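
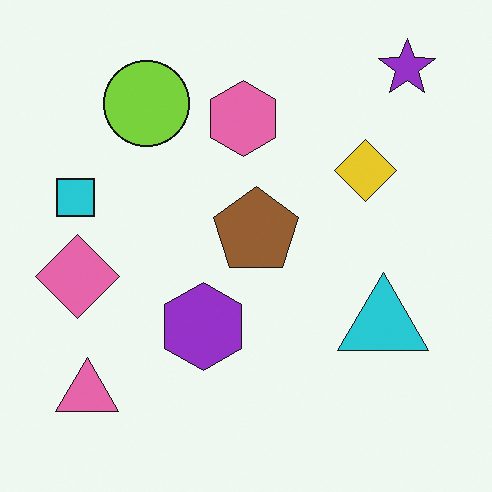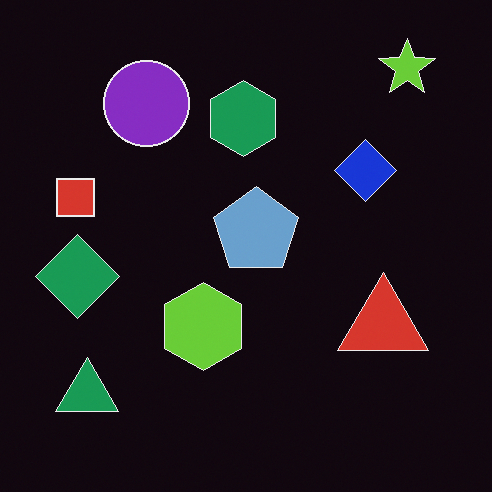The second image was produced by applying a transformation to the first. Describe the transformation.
It was color-inverted (negative).

The light background has become dark and every shape's color is its complement — a photographic negative.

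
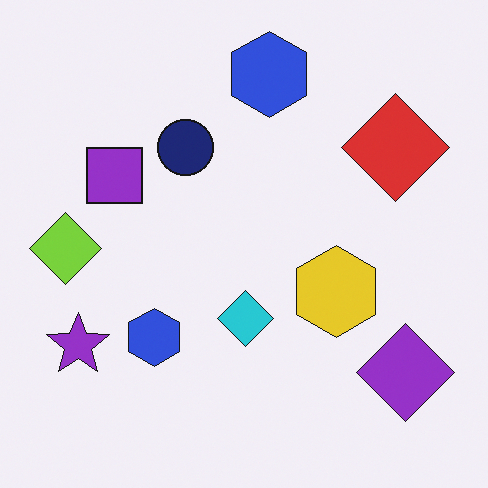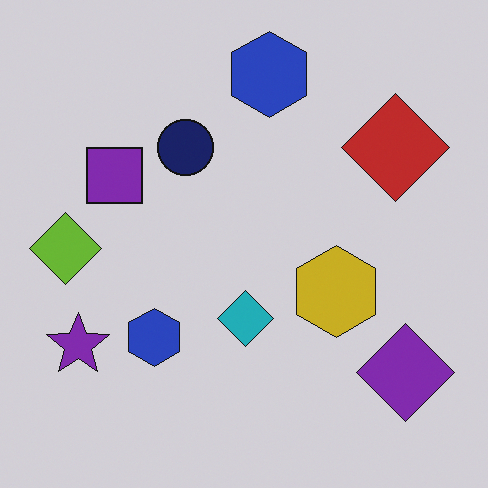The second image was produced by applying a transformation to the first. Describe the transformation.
The second image is the first darkened a little.

Every pixel — background and shapes alike — is uniformly darkened.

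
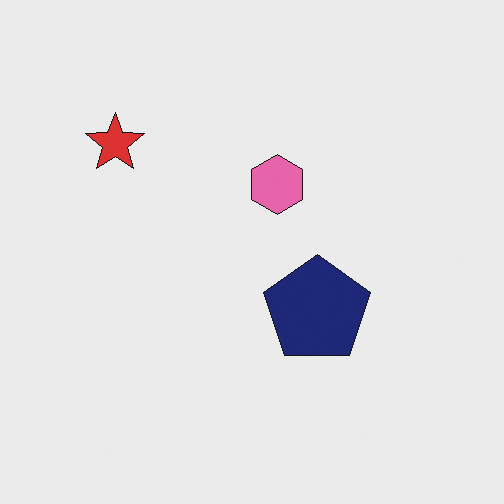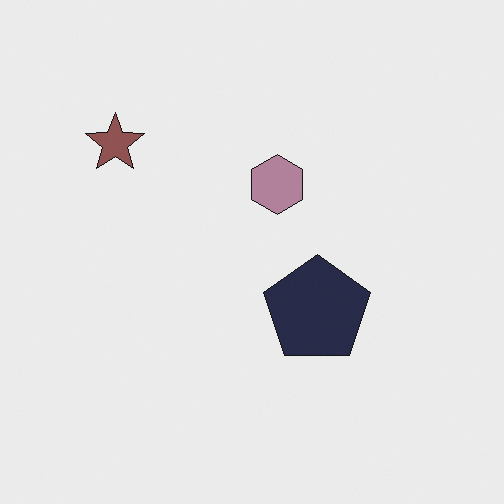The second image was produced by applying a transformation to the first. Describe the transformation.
Heavily desaturated.

All colors are more muted and greyish — a global saturation change.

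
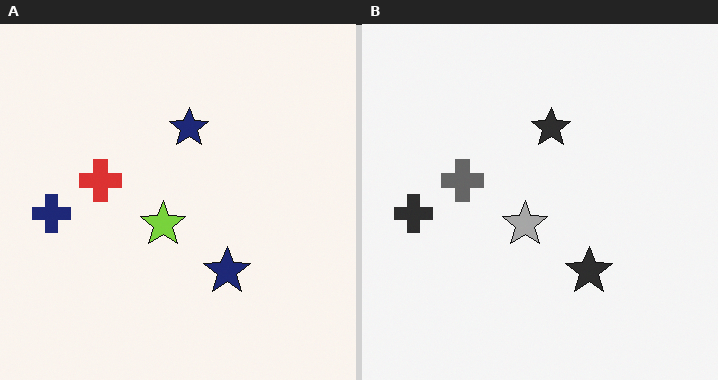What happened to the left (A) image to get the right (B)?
The right (B) image is the left (A) converted to grayscale.

All color is removed — every shape is now a shade of grey.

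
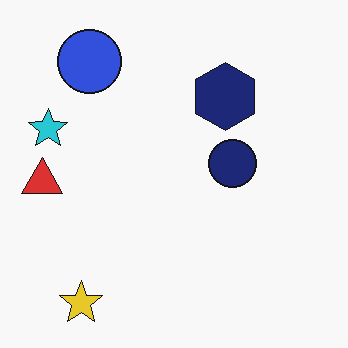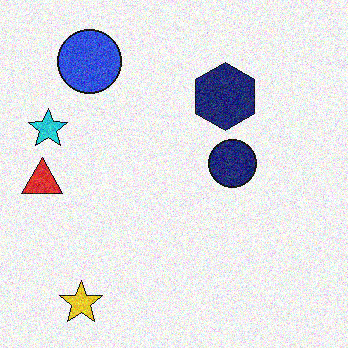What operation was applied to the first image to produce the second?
The image was degraded with moderate additive noise.

Random speckle covers the whole image, including the flat background.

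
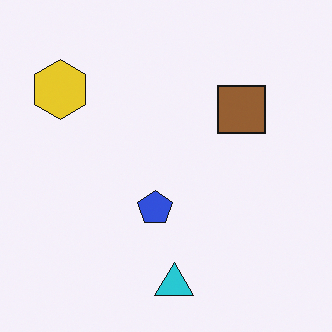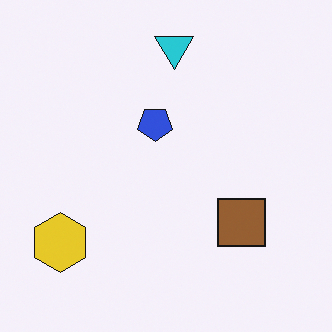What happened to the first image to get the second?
This is the original image flipped vertically (top ↔ bottom).

The cyan triangle is in the bottom of the first image and the top of the second — shapes on opposite sides of the horizontal midline have swapped in a mirror flip.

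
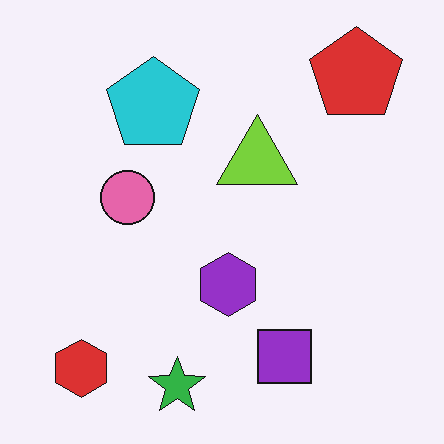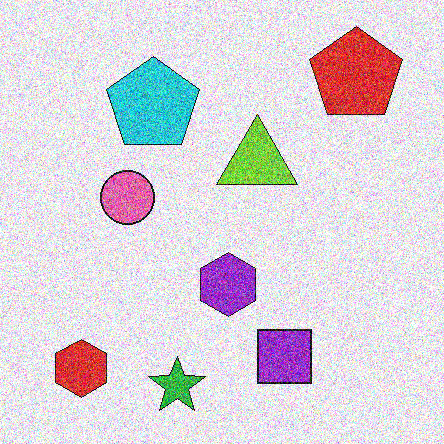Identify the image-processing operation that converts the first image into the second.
It was degraded with heavy additive noise.

Random speckle covers the whole image, including the flat background.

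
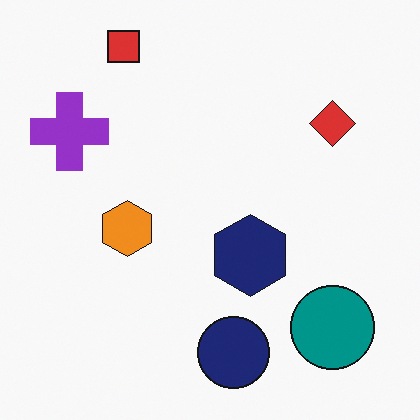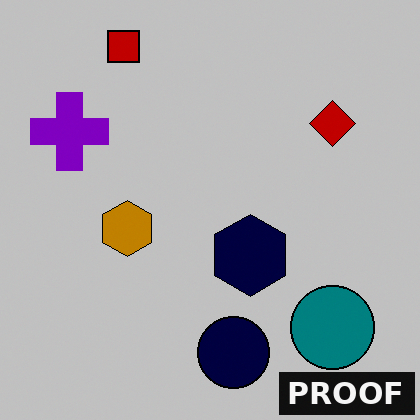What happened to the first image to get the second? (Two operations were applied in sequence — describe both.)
The transformation is: heavily posterized to just a handful of flat colors, then watermarked with the text "PROOF" in the lower-right corner.

Each flat color has snapped to a coarser quantized level — most visibly, the near-white background has dropped to a flat grey. A dark label reading "PROOF" appears in the lower-right corner.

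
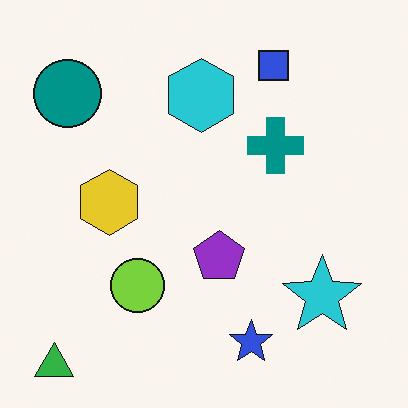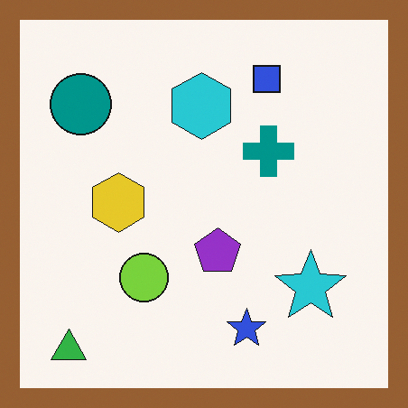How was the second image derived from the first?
This is the original image framed with a brown border.

A solid brown frame runs around the edge of the second image, with the content slightly shrunk inside it.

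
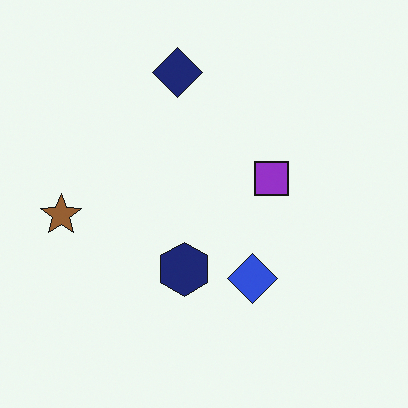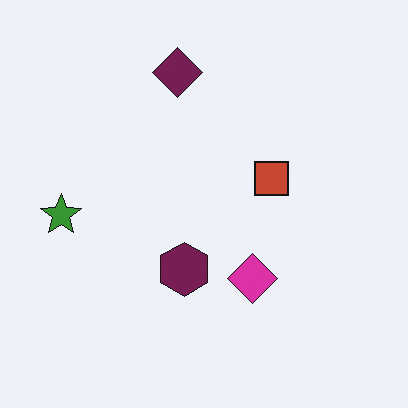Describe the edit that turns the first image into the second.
It was hue-shifted by a moderate amount.

Every shape's color has rotated by the same amount around the hue wheel — a uniform hue shift.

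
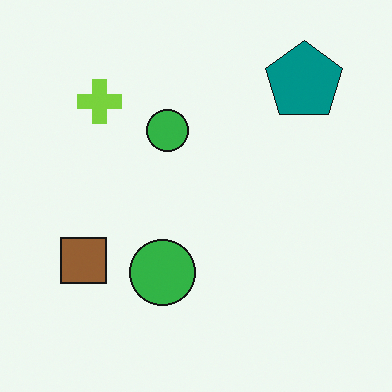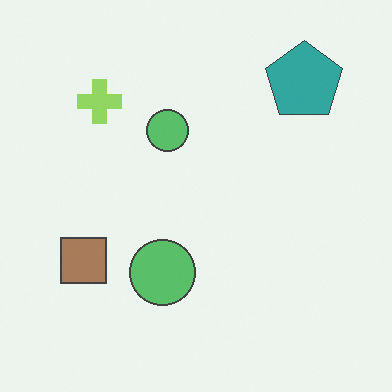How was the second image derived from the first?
The image was given slightly reduced contrast.

Tones are pushed toward mid-grey across the whole image — a global contrast change.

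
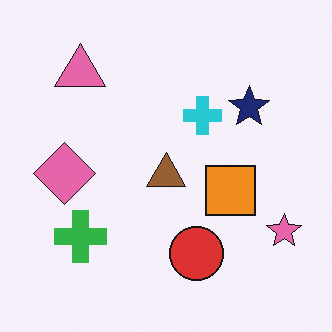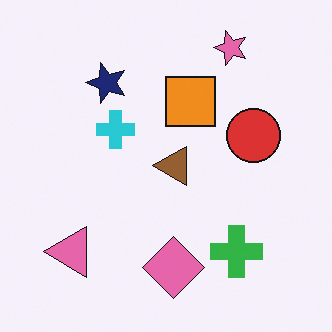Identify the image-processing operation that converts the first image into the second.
It was rotated 90° counter-clockwise.

The pink star sits in the bottom-right of the first image and the top-right of the second — consistent with a whole-image 90° counter-clockwise rotation.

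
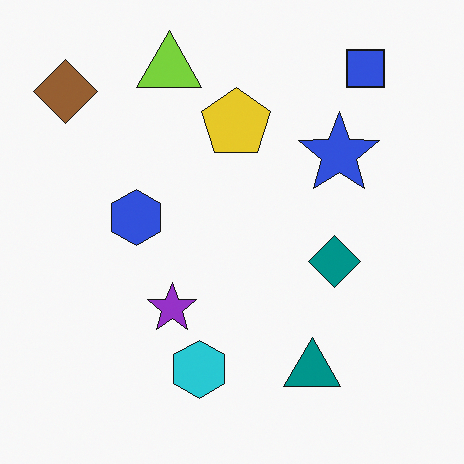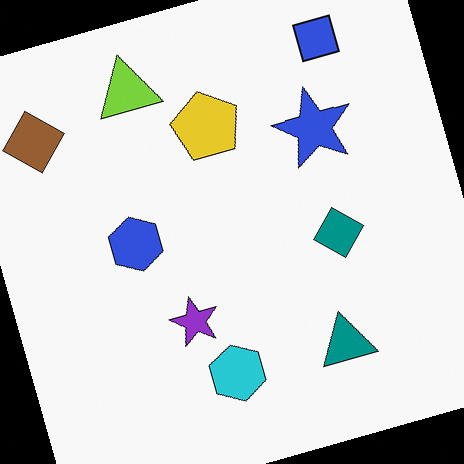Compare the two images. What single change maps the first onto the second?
The second image is the first rotated counter-clockwise by a moderate amount.

Every shape is tilted by the same angle and the image corners show triangular fill wedges — a whole-image rotation by a non-right angle.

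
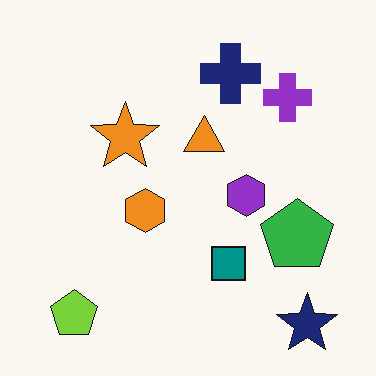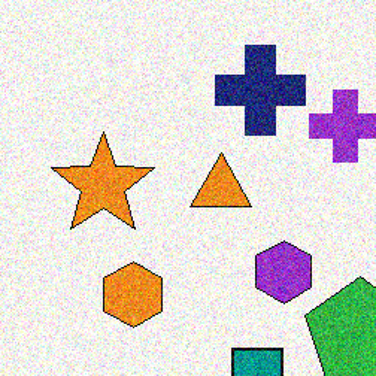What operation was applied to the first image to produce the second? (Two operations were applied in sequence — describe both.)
The image was degraded with visible gaussian noise, then cropped to a modestly smaller region and rescaled.

Random speckle covers the whole image, including the flat background. The visible shapes are larger and the field of view is narrower; shapes near the original edges may be partly or wholly outside the frame — a crop-and-rescale.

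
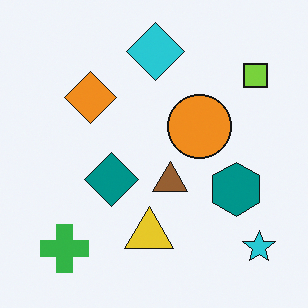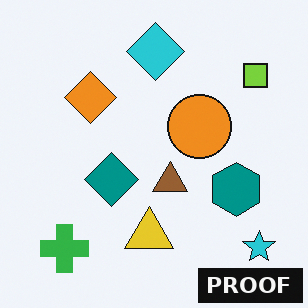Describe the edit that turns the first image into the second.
The transformation is: watermarked with the text "PROOF" in the lower-right corner.

A dark label reading "PROOF" appears in the lower-right corner.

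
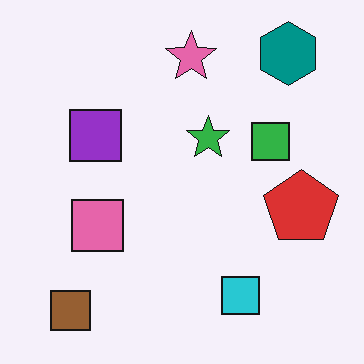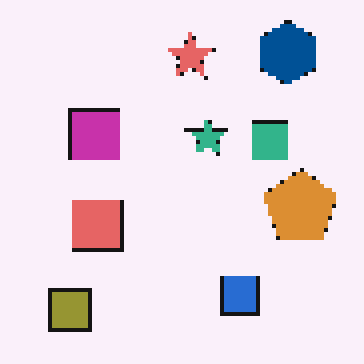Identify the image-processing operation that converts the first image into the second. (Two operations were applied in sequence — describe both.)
This is the original image hue-shifted slightly, then lightly pixelated (a mild mosaic effect).

Every shape's color has rotated by the same amount around the hue wheel — a uniform hue shift. Shapes are reduced to large square blocks; fine edges and outlines are lost — a downscale-then-upscale (mosaic) effect.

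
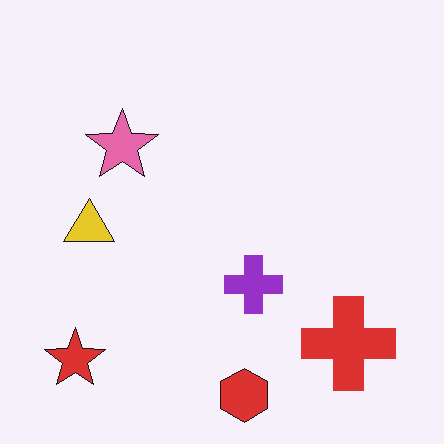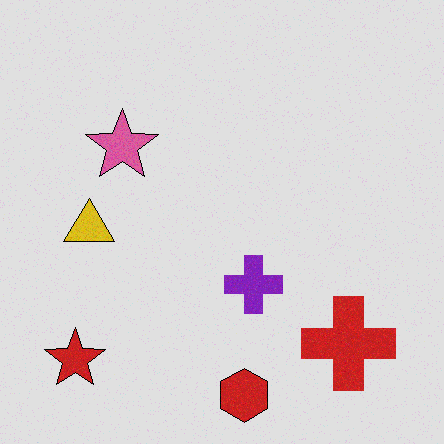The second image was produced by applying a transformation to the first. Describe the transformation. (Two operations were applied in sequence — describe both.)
The transformation is: degraded with subtle gaussian noise, then moderately posterized.

Random speckle covers the whole image, including the flat background. Each flat color has snapped to a coarser quantized level — most visibly, the near-white background has dropped to a flat grey.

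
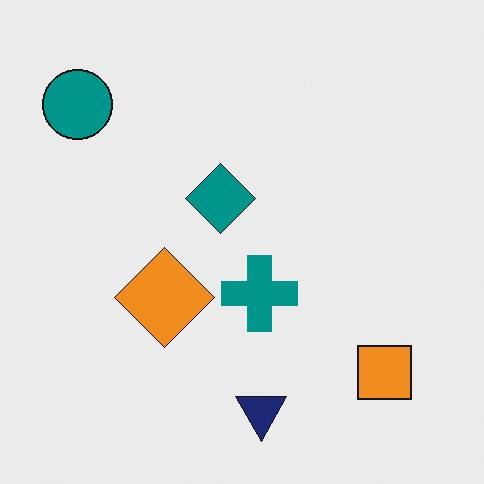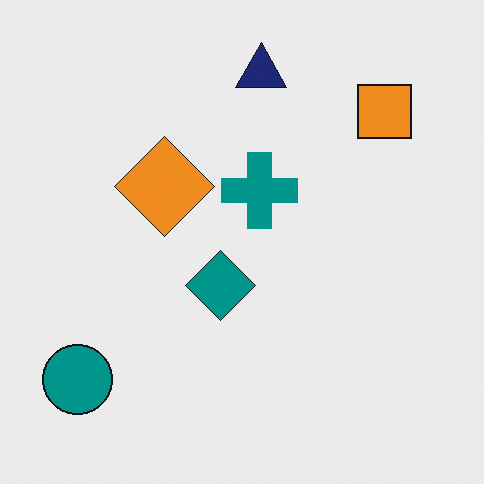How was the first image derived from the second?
It was flipped vertically (top ↔ bottom).

The navy triangle is in the top of the second image and the bottom of the first — shapes on opposite sides of the horizontal midline have swapped in a mirror flip.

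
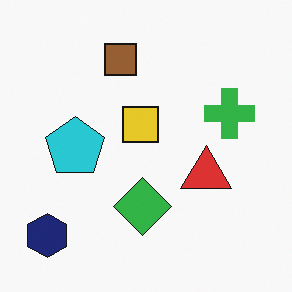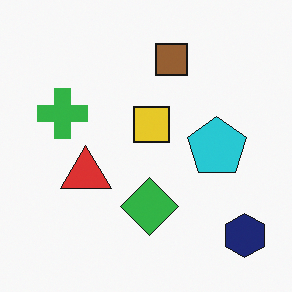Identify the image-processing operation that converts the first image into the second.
The second image is the first flipped horizontally (left ↔ right).

The navy hexagon is in the bottom-left of the first image and the bottom-right of the second — shapes on opposite sides of the vertical midline have swapped in a mirror flip.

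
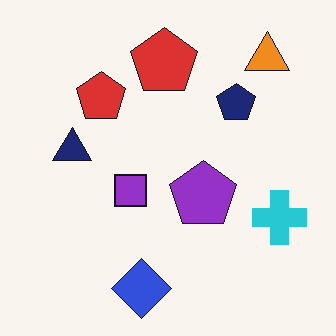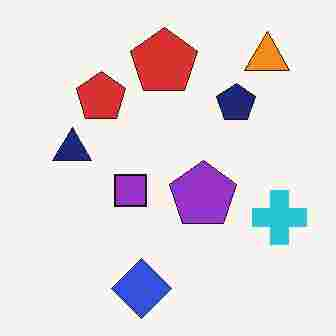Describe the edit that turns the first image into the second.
Degraded with heavy JPEG compression.

Blocky 8×8 compression artifacts appear around shape edges and the flat background shows ringing — characteristic JPEG degradation.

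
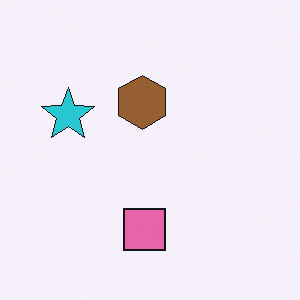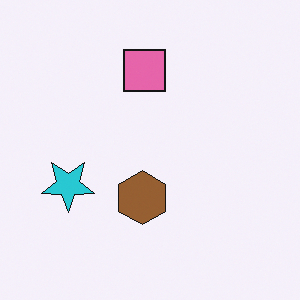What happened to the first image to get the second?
It was flipped vertically (top ↔ bottom).

The pink square is in the bottom of the first image and the top of the second — shapes on opposite sides of the horizontal midline have swapped in a mirror flip.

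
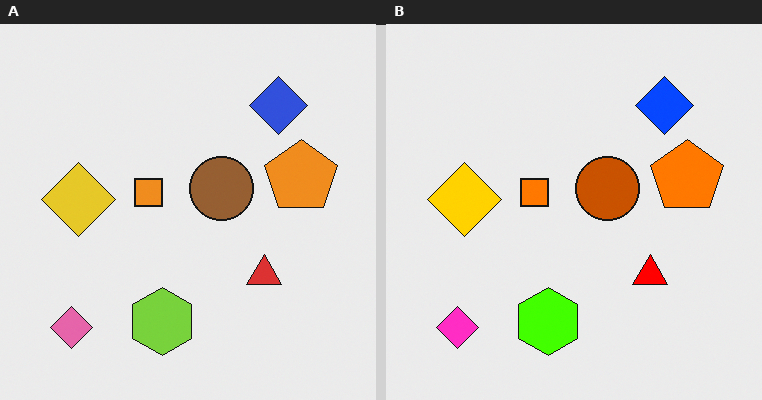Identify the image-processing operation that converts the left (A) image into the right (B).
Heavily oversaturated.

All colors are more vivid — a global saturation change.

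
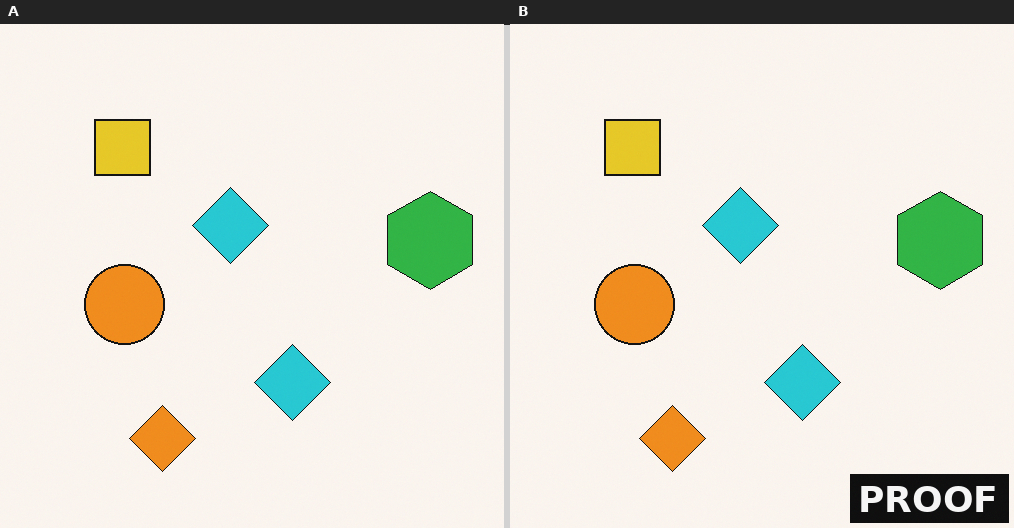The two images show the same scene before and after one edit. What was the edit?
The transformation is: watermarked with the text "PROOF" in the lower-right corner.

A dark label reading "PROOF" appears in the lower-right corner.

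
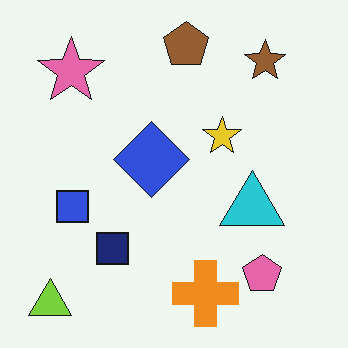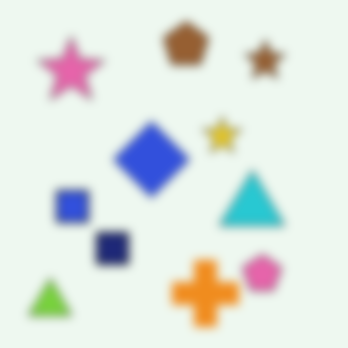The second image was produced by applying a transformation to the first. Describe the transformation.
It was noticeably gaussian-blurred.

Shape edges and outlines are uniformly softened across the whole image.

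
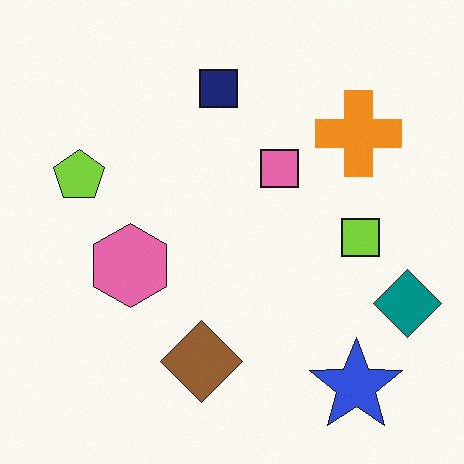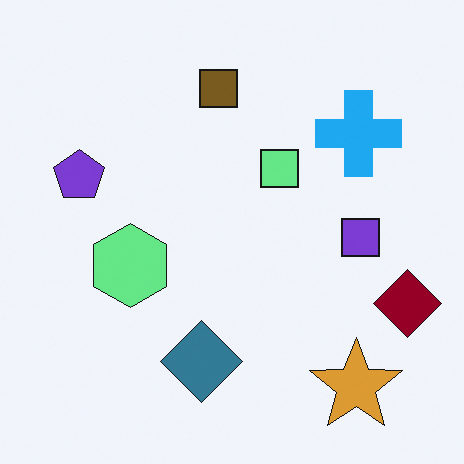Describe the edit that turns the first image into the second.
The image was hue-shifted through roughly half the color wheel.

Every shape's color has rotated by the same amount around the hue wheel — a uniform hue shift.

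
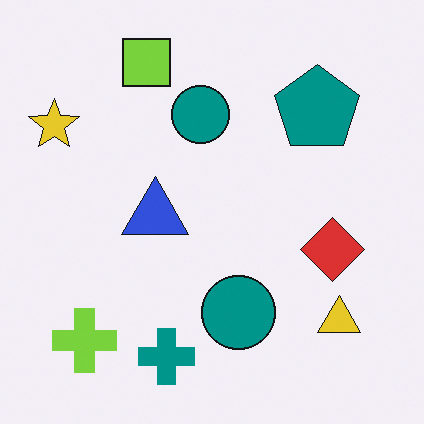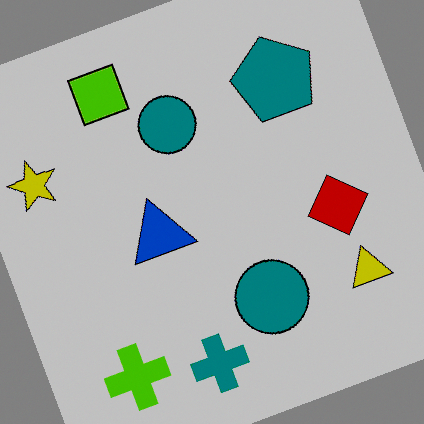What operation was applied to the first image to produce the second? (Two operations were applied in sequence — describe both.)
Rotated counter-clockwise by a clearly visible amount, then aggressively posterized.

Every shape is tilted by the same angle and the image corners show triangular fill wedges — a whole-image rotation by a non-right angle. Each flat color has snapped to a coarser quantized level — most visibly, the near-white background has dropped to a flat grey.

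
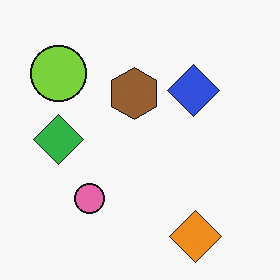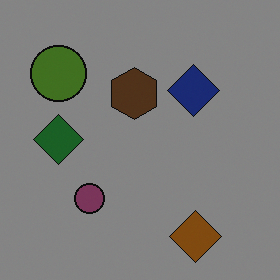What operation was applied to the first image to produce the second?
The image was substantially darkened.

Every pixel — background and shapes alike — is uniformly darkened.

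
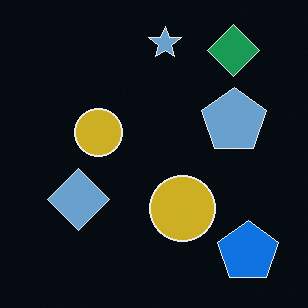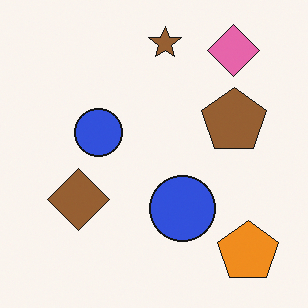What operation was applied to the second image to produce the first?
The image was color-inverted (negative).

The light background has become dark and every shape's color is its complement — a photographic negative.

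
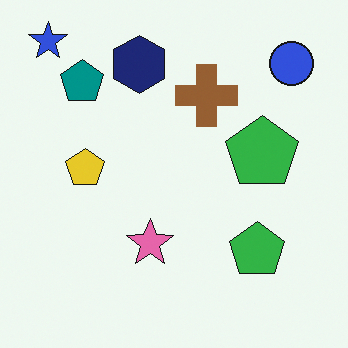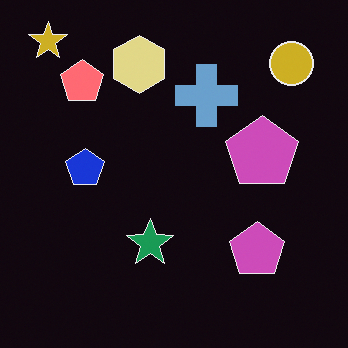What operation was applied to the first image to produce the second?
The image was color-inverted (negative).

The light background has become dark and every shape's color is its complement — a photographic negative.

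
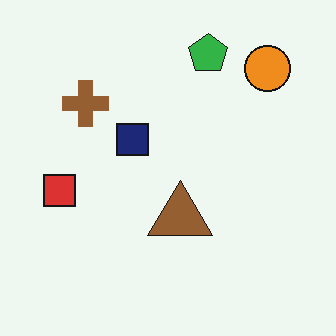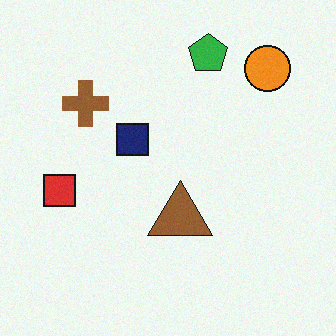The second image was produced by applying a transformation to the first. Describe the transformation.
The second image is the first degraded with subtle gaussian noise.

Random speckle covers the whole image, including the flat background.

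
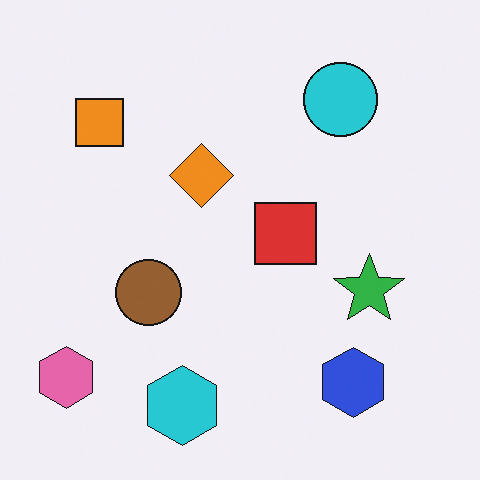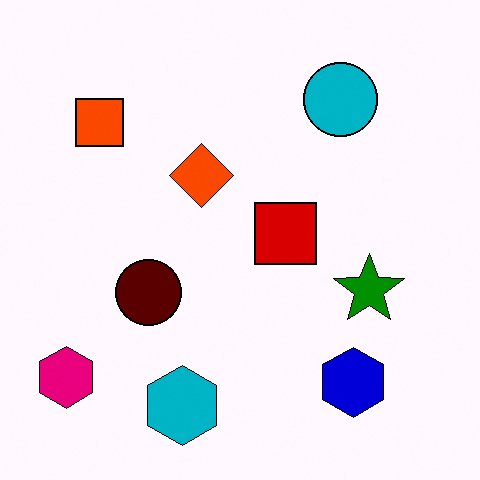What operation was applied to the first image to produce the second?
This is the original image given much higher contrast.

Tones are pushed away from mid-grey across the whole image — a global contrast change.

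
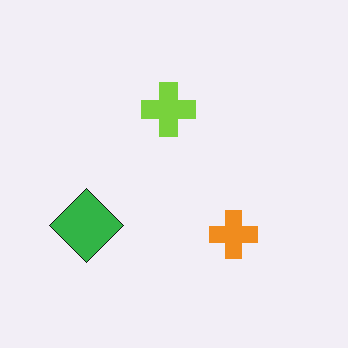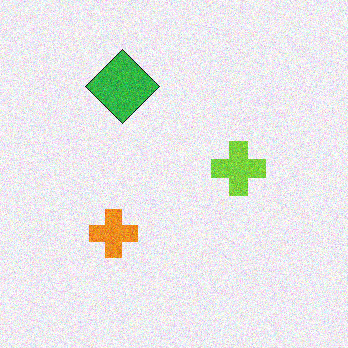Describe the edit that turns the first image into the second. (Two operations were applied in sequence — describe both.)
Rotated 90° clockwise, then degraded with visible gaussian noise.

The green diamond sits in the left of the first image and the top of the second — consistent with a whole-image 90° clockwise rotation. Random speckle covers the whole image, including the flat background.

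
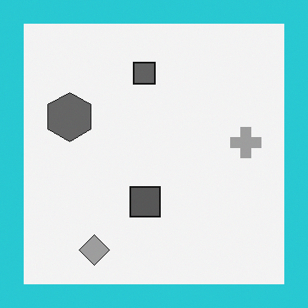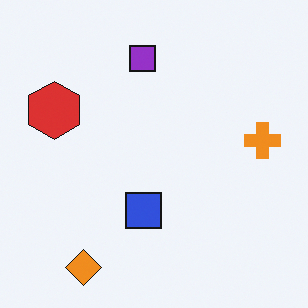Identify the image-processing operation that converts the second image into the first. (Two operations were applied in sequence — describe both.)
The transformation is: converted to grayscale, then framed with a cyan border.

All color is removed — every shape is now a shade of grey. A solid cyan frame runs around the edge of the first image, with the content slightly shrunk inside it.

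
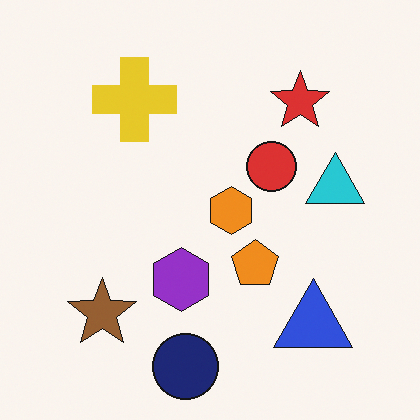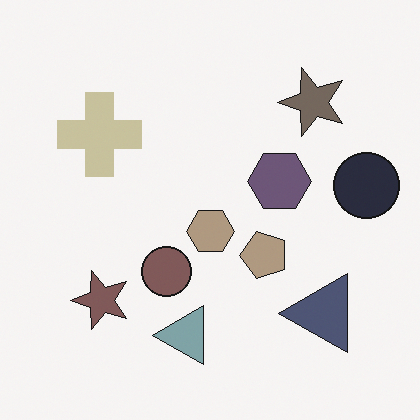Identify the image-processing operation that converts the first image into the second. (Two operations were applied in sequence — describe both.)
Transposed (reflected across the top-left ↔ bottom-right diagonal), then made much more muted (saturation change).

Shapes have swapped their row and column positions — what was in the top-right is now in the bottom-left — a diagonal reflection. All colors are more muted and greyish — a global saturation change.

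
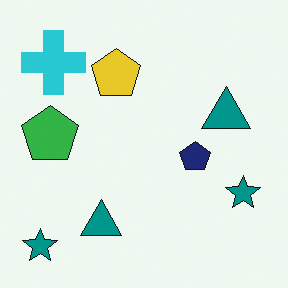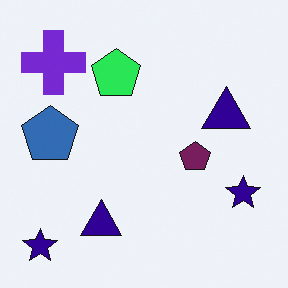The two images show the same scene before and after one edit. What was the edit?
Hue-shifted noticeably.

Every shape's color has rotated by the same amount around the hue wheel — a uniform hue shift.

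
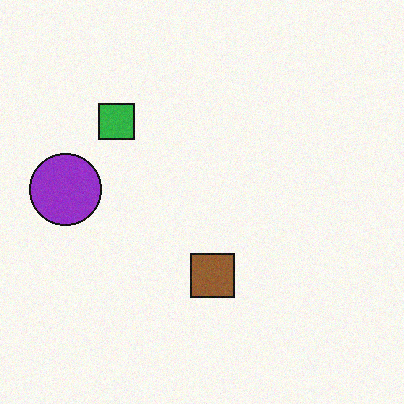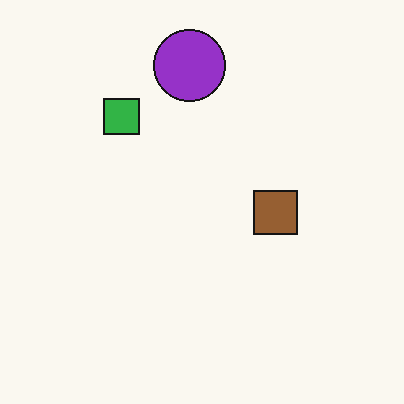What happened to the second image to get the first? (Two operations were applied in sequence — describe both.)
It was transposed (reflected across the top-left ↔ bottom-right diagonal), then degraded with a light layer of grain.

Shapes have swapped their row and column positions — what was in the top-right is now in the bottom-left — a diagonal reflection. Random speckle covers the whole image, including the flat background.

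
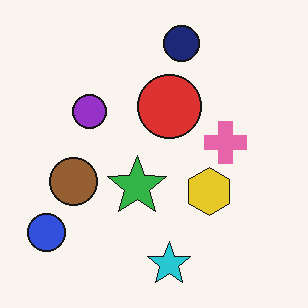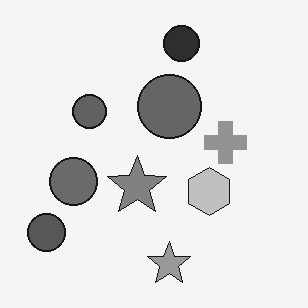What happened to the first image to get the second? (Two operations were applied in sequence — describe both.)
It was converted to grayscale, then JPEG-compressed with visible artifacts.

All color is removed — every shape is now a shade of grey. Blocky 8×8 compression artifacts appear around shape edges and the flat background shows ringing — characteristic JPEG degradation.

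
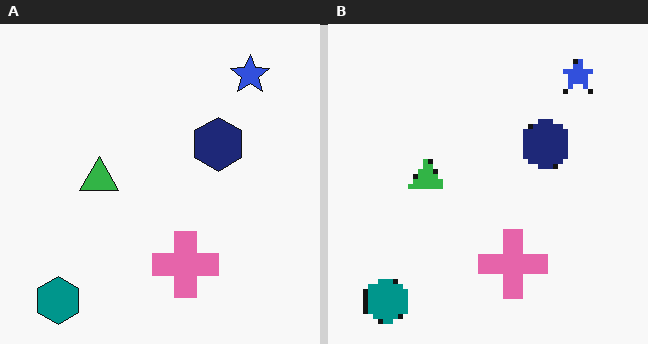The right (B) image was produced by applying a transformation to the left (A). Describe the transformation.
It was mildly pixelated.

Shapes are reduced to large square blocks; fine edges and outlines are lost — a downscale-then-upscale (mosaic) effect.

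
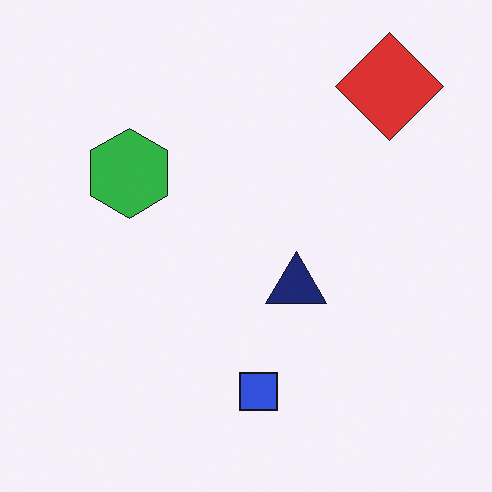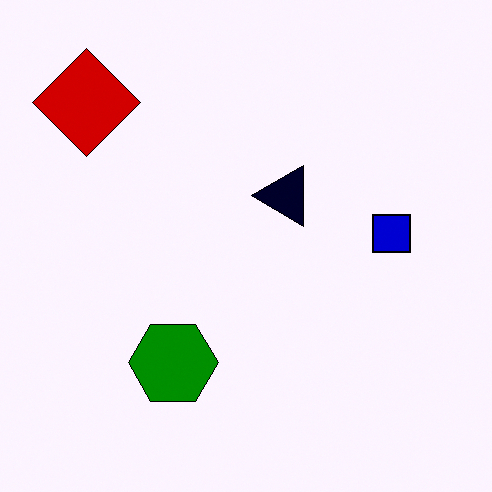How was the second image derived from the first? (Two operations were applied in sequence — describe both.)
The transformation is: rotated 90° counter-clockwise, then given much higher contrast.

The red diamond sits in the top-right of the first image and the top-left of the second — consistent with a whole-image 90° counter-clockwise rotation. Tones are pushed away from mid-grey across the whole image — a global contrast change.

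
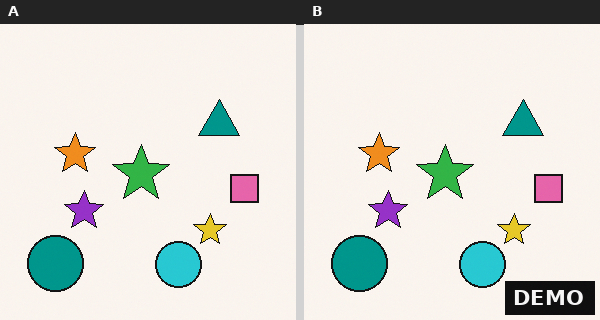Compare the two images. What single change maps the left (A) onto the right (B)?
The right (B) image is the left (A) watermarked with the text "DEMO" in the lower-right corner.

A dark label reading "DEMO" appears in the lower-right corner.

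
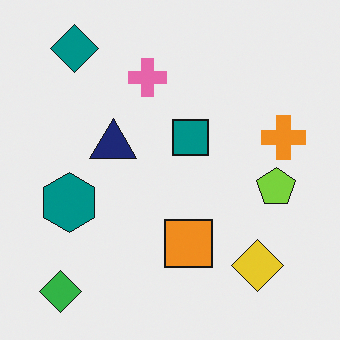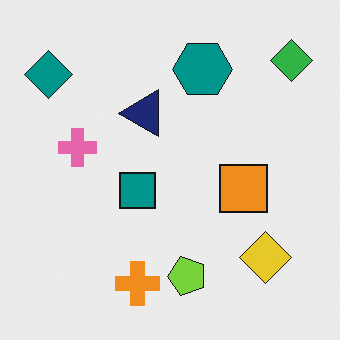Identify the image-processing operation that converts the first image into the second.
The image was transposed (reflected across the top-left ↔ bottom-right diagonal).

Shapes have swapped their row and column positions — what was in the top-right is now in the bottom-left — a diagonal reflection.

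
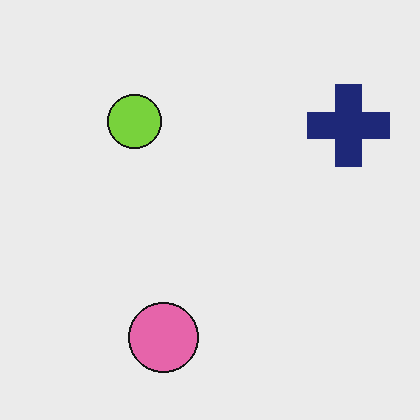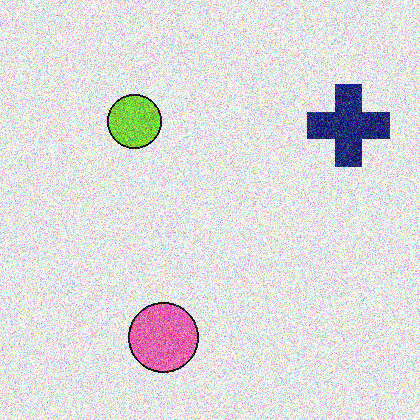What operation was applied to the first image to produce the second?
The transformation is: degraded with strong gaussian noise.

Random speckle covers the whole image, including the flat background.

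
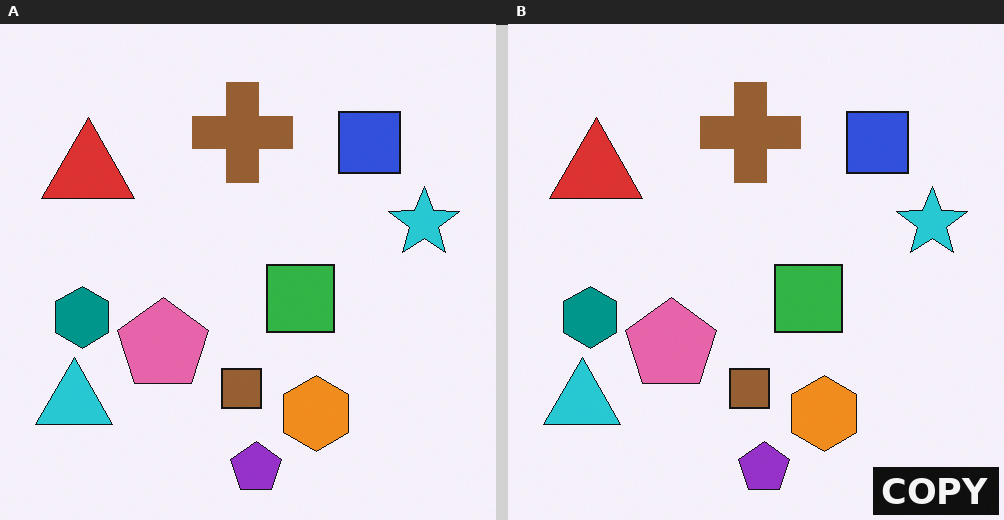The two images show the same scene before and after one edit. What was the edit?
This is the original image watermarked with the text "COPY" in the lower-right corner.

A dark label reading "COPY" appears in the lower-right corner.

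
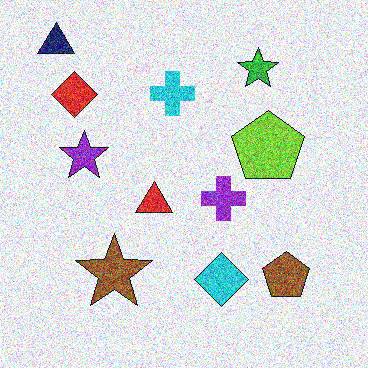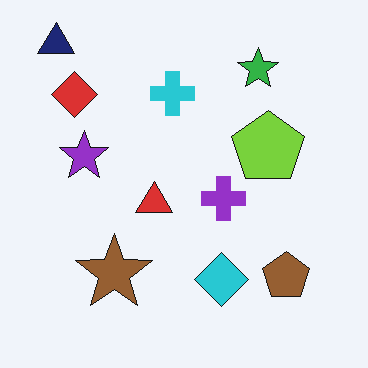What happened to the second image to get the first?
The transformation is: degraded with a thick layer of grain.

Random speckle covers the whole image, including the flat background.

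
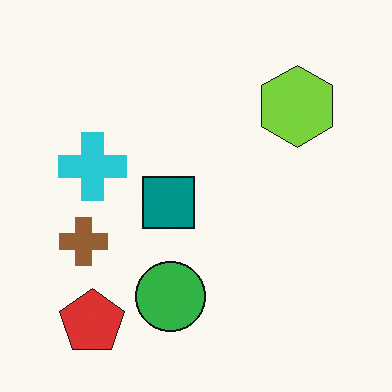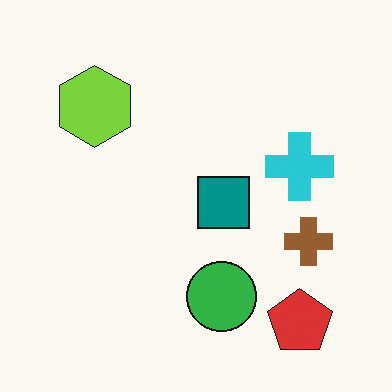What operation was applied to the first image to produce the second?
The transformation is: flipped horizontally (left ↔ right).

The brown cross is in the left of the first image and the right of the second — shapes on opposite sides of the vertical midline have swapped in a mirror flip.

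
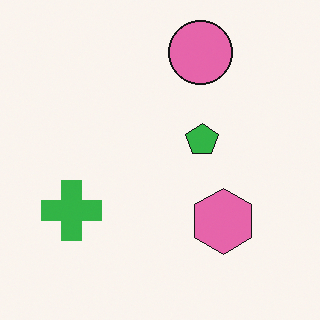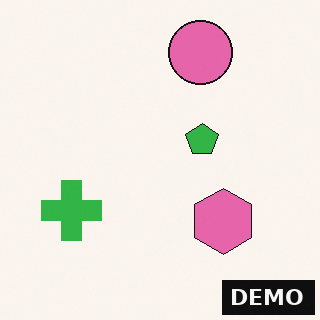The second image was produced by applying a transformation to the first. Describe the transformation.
This is the original image watermarked with the text "DEMO" in the lower-right corner.

A dark label reading "DEMO" appears in the lower-right corner.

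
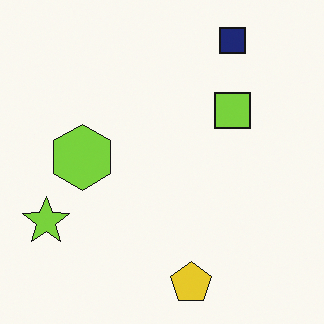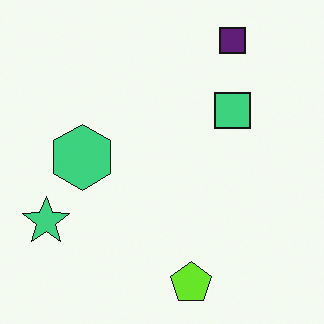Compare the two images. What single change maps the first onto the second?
The second image is the first hue-shifted slightly.

Every shape's color has rotated by the same amount around the hue wheel — a uniform hue shift.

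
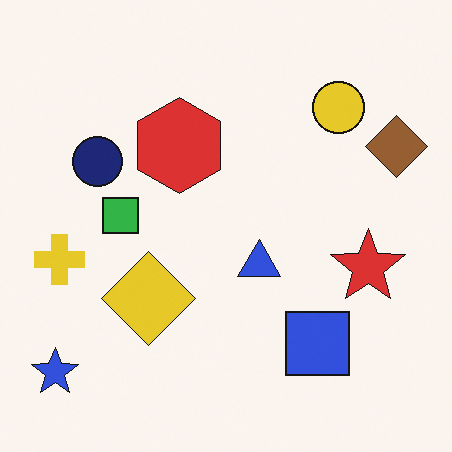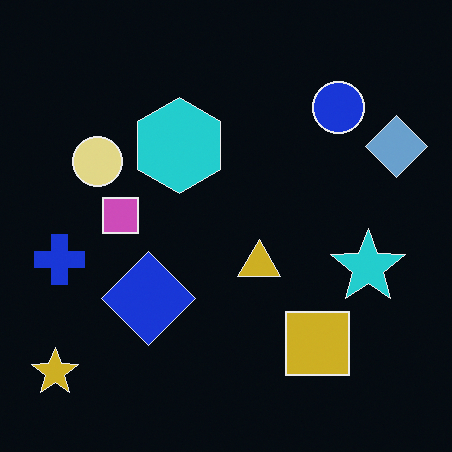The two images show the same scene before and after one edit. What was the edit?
The transformation is: color-inverted (negative).

The light background has become dark and every shape's color is its complement — a photographic negative.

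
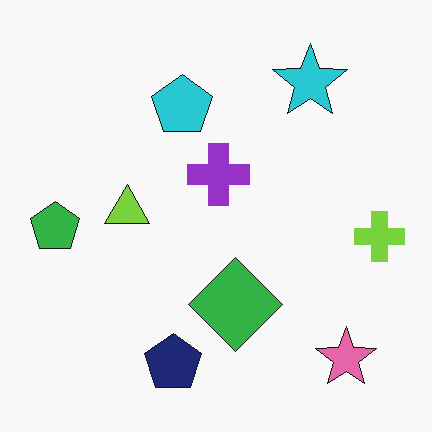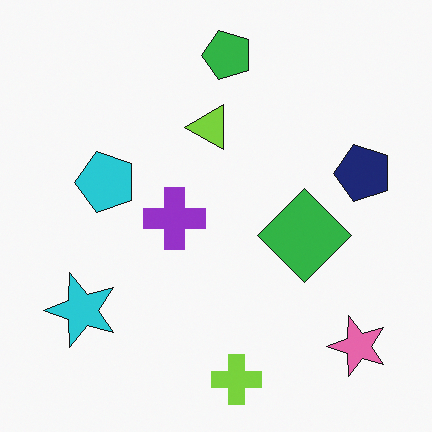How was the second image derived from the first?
Transposed (reflected across the top-left ↔ bottom-right diagonal).

Shapes have swapped their row and column positions — what was in the top-right is now in the bottom-left — a diagonal reflection.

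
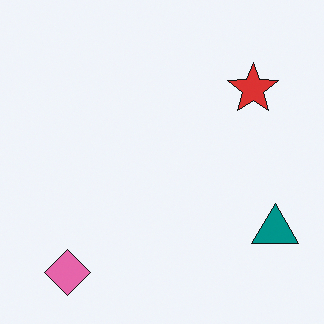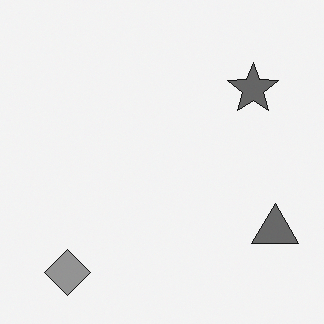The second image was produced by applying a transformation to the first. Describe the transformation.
This is the original image converted to grayscale.

All color is removed — every shape is now a shade of grey.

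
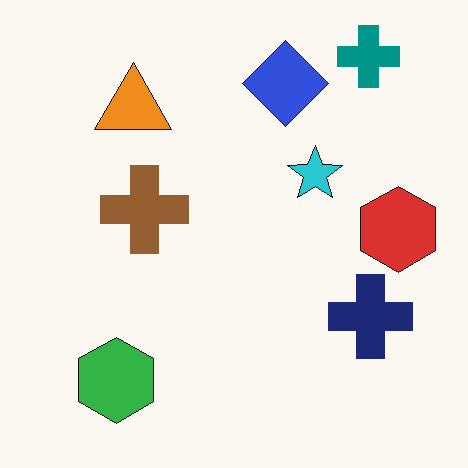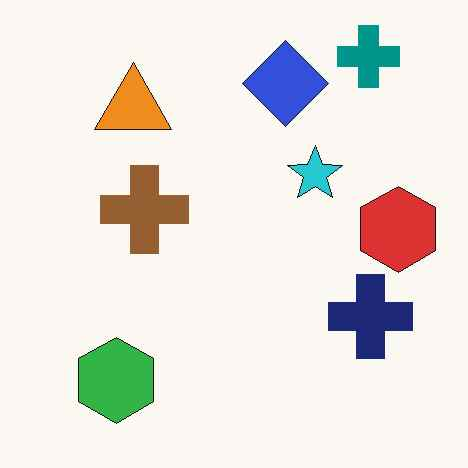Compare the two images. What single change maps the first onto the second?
This is the original image given moderate JPEG compression.

Blocky 8×8 compression artifacts appear around shape edges and the flat background shows ringing — characteristic JPEG degradation.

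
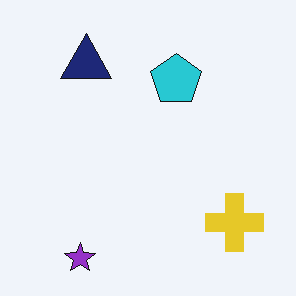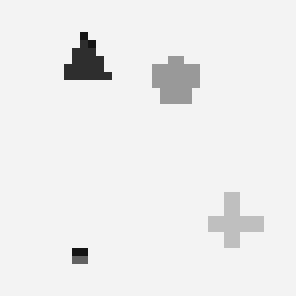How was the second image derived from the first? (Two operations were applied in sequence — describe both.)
The image was converted to grayscale, then pixelated into visible square blocks.

All color is removed — every shape is now a shade of grey. Shapes are reduced to large square blocks; fine edges and outlines are lost — a downscale-then-upscale (mosaic) effect.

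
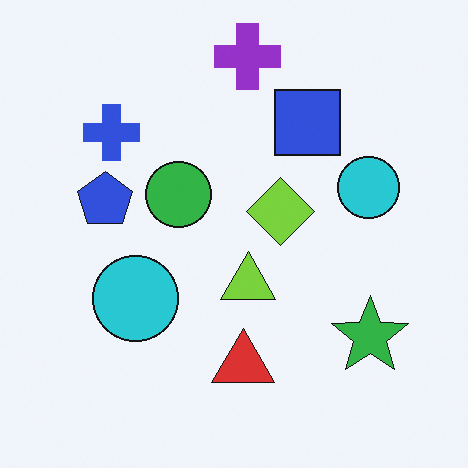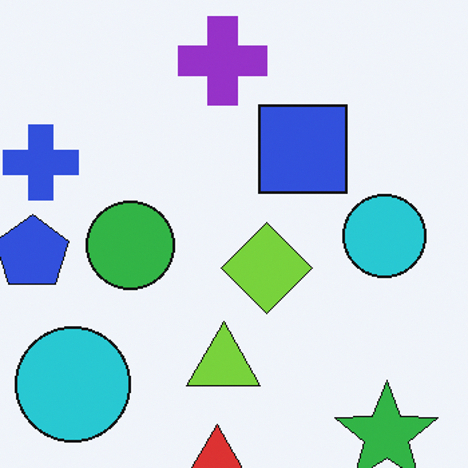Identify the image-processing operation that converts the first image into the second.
The image was cropped slightly and scaled back up.

The visible shapes are larger and the field of view is narrower; shapes near the original edges may be partly or wholly outside the frame — a crop-and-rescale.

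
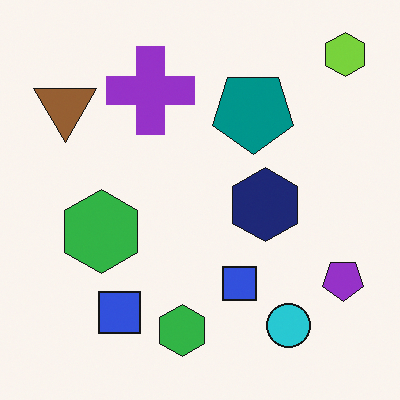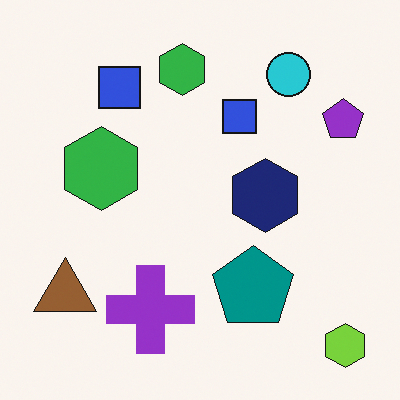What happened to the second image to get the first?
The first image is the second flipped vertically (top ↔ bottom).

The lime hexagon is in the bottom-right of the second image and the top-right of the first — shapes on opposite sides of the horizontal midline have swapped in a mirror flip.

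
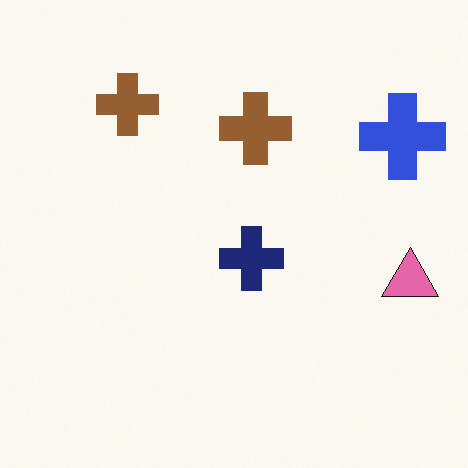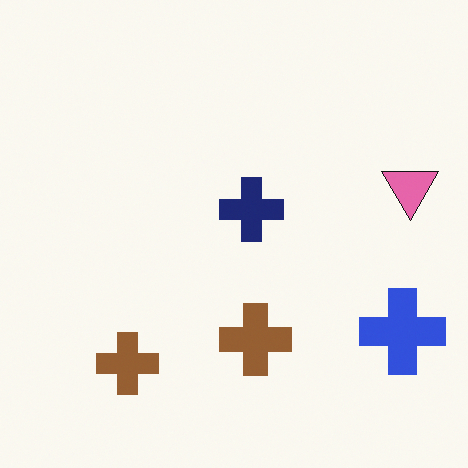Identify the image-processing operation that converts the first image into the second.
Flipped vertically (top ↔ bottom).

The blue cross is in the top-right of the first image and the bottom-right of the second — shapes on opposite sides of the horizontal midline have swapped in a mirror flip.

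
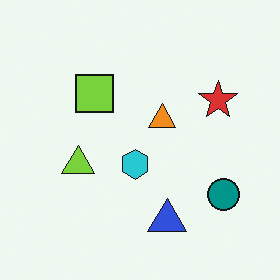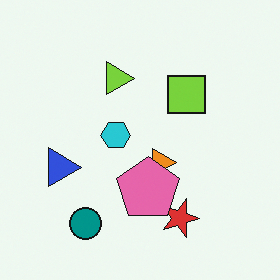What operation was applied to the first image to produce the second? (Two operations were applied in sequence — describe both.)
The transformation is: rotated 90° clockwise, then overlaid with an additional pink pentagon.

The teal circle sits in the bottom-right of the first image and the bottom-left of the second — consistent with a whole-image 90° clockwise rotation. A pink pentagon appears in the second image that is absent from the first.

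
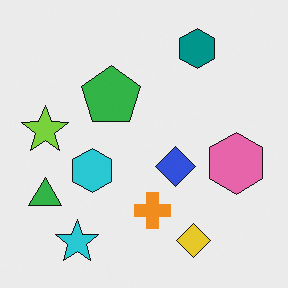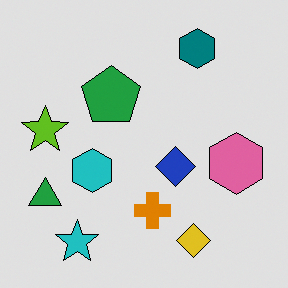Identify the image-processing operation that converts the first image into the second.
The image was moderately posterized.

Each flat color has snapped to a coarser quantized level — most visibly, the near-white background has dropped to a flat grey.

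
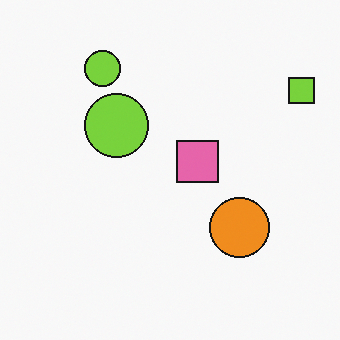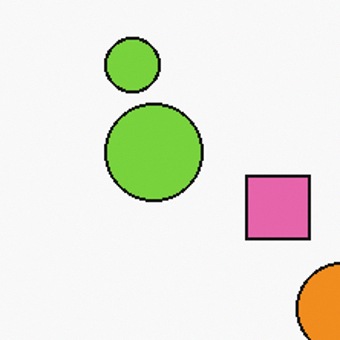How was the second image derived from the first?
The image was cropped slightly and scaled back up.

The visible shapes are larger and the field of view is narrower; shapes near the original edges may be partly or wholly outside the frame — a crop-and-rescale.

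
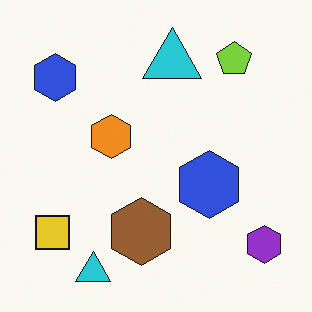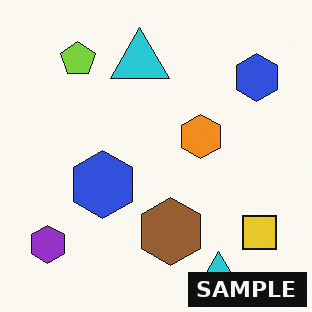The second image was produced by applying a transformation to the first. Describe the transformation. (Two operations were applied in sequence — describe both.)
The image was flipped horizontally (left ↔ right), then watermarked with the text "SAMPLE" in the lower-right corner.

The purple hexagon is in the bottom-right of the first image and the bottom-left of the second — shapes on opposite sides of the vertical midline have swapped in a mirror flip. A dark label reading "SAMPLE" appears in the lower-right corner.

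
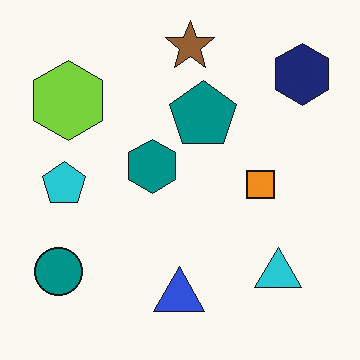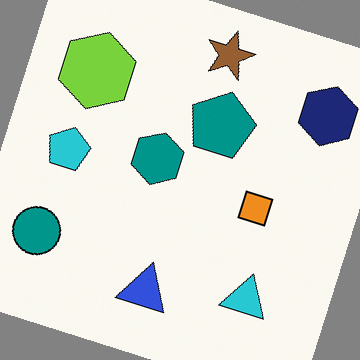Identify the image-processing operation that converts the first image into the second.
The transformation is: rotated clockwise by a clearly visible amount.

Every shape is tilted by the same angle and the image corners show triangular fill wedges — a whole-image rotation by a non-right angle.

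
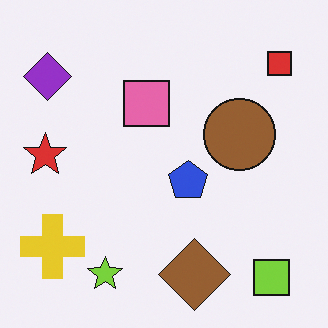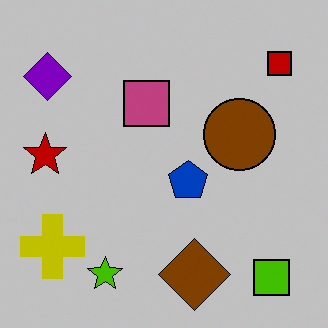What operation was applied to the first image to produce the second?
Heavily posterized to just a handful of flat colors.

Each flat color has snapped to a coarser quantized level — most visibly, the near-white background has dropped to a flat grey.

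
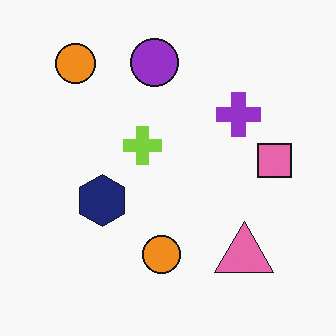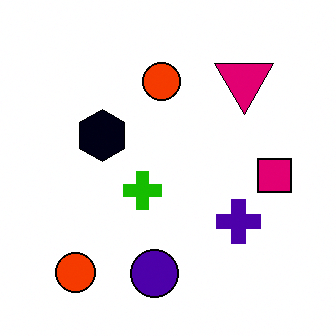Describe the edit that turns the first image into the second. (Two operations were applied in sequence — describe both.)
It was given much higher contrast, then flipped vertically (top ↔ bottom).

Tones are pushed away from mid-grey across the whole image — a global contrast change. The purple circle is in the top of the first image and the bottom of the second — shapes on opposite sides of the horizontal midline have swapped in a mirror flip.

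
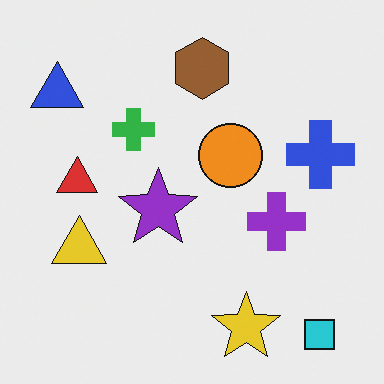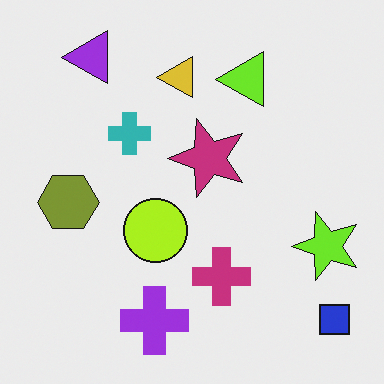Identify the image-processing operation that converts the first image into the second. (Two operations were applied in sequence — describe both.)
The image was transposed (reflected across the top-left ↔ bottom-right diagonal), then hue-shifted slightly.

Shapes have swapped their row and column positions — what was in the top-right is now in the bottom-left — a diagonal reflection. Every shape's color has rotated by the same amount around the hue wheel — a uniform hue shift.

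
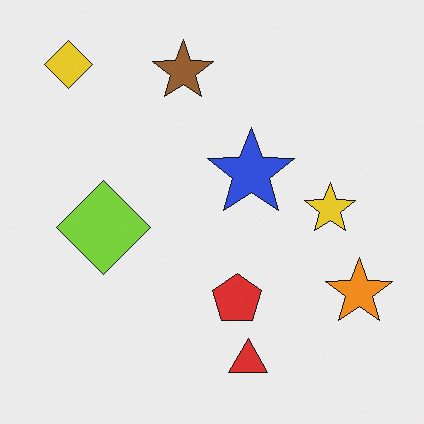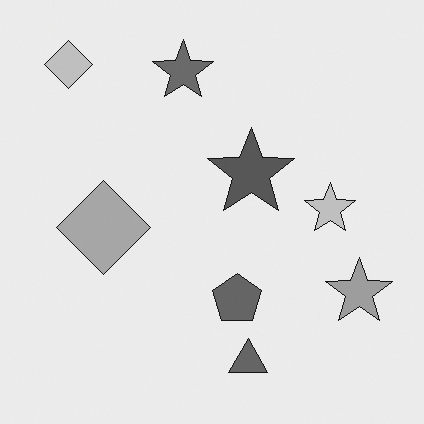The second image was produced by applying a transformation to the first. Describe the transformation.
The second image is the first converted to grayscale.

All color is removed — every shape is now a shade of grey.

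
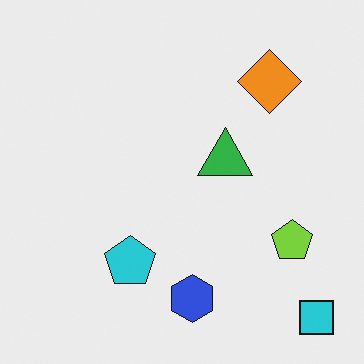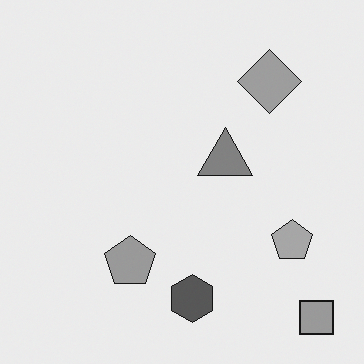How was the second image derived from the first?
The image was converted to grayscale.

All color is removed — every shape is now a shade of grey.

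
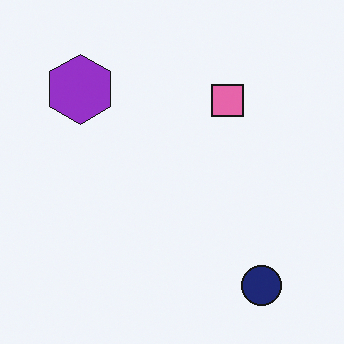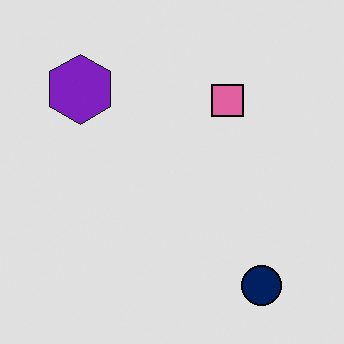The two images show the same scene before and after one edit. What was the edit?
The image was moderately posterized.

Each flat color has snapped to a coarser quantized level — most visibly, the near-white background has dropped to a flat grey.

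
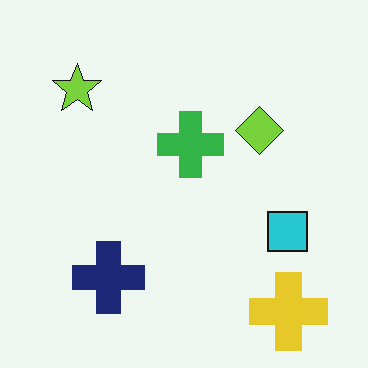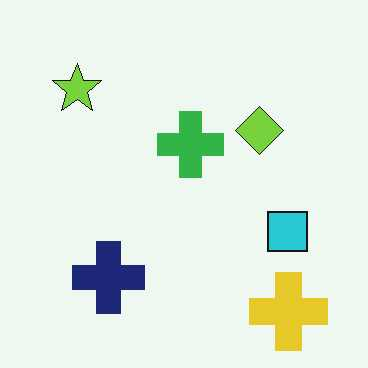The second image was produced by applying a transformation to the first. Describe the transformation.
Given moderate JPEG compression.

Blocky 8×8 compression artifacts appear around shape edges and the flat background shows ringing — characteristic JPEG degradation.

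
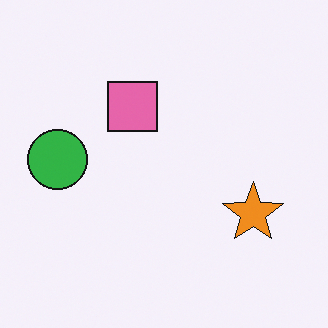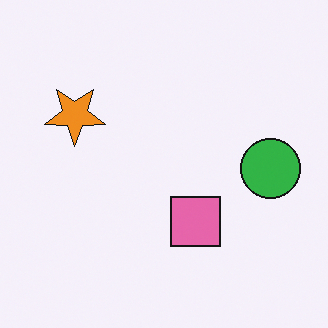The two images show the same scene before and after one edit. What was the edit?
The second image is the first rotated 180°.

The green circle sits in the left of the first image and the right of the second — consistent with a whole-image 180° rotation.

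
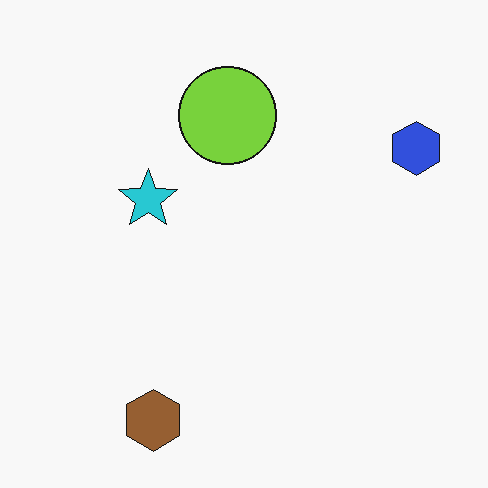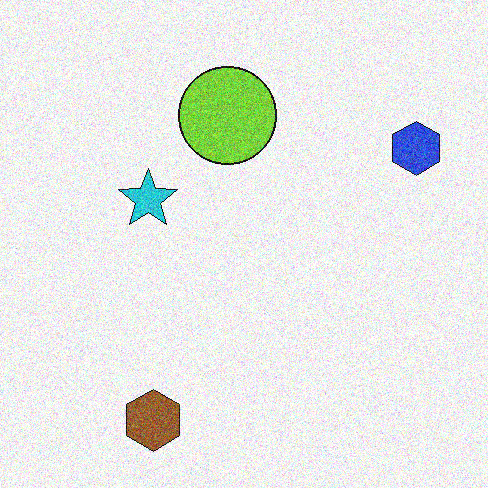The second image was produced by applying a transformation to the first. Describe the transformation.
The image was degraded with moderate additive noise.

Random speckle covers the whole image, including the flat background.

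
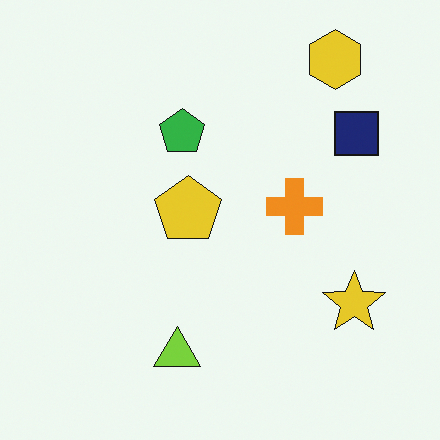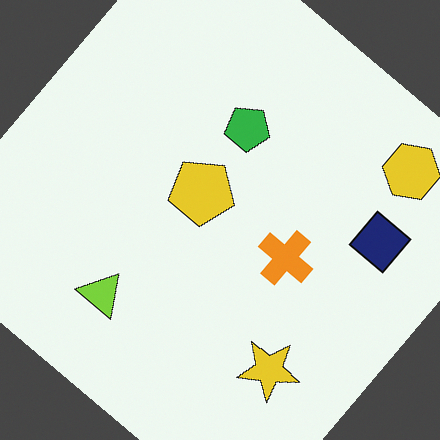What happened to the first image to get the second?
The transformation is: rotated clockwise by a large amount — several tens of degrees.

Every shape is tilted by the same angle and the image corners show triangular fill wedges — a whole-image rotation by a non-right angle.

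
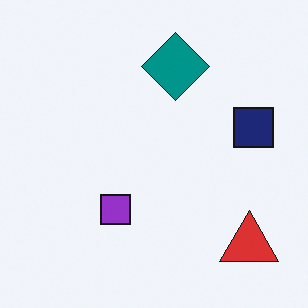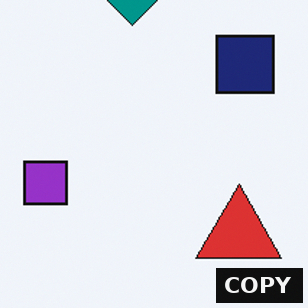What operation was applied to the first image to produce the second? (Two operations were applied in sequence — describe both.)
The image was cropped slightly and scaled back up, then watermarked with the text "COPY" in the lower-right corner.

The visible shapes are larger and the field of view is narrower; shapes near the original edges may be partly or wholly outside the frame — a crop-and-rescale. A dark label reading "COPY" appears in the lower-right corner.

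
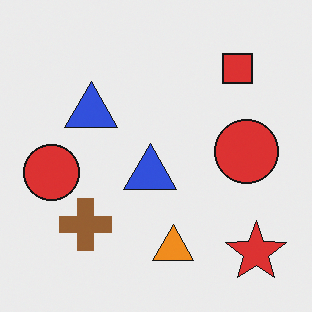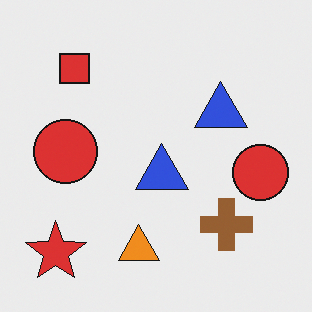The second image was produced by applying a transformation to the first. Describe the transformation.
It was flipped horizontally (left ↔ right).

The red star is in the bottom-right of the first image and the bottom-left of the second — shapes on opposite sides of the vertical midline have swapped in a mirror flip.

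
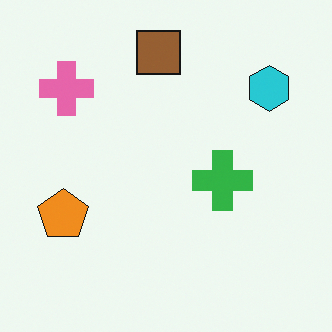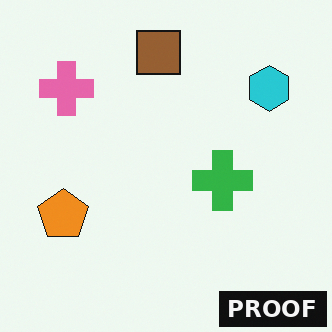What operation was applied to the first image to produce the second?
The transformation is: watermarked with the text "PROOF" in the lower-right corner.

A dark label reading "PROOF" appears in the lower-right corner.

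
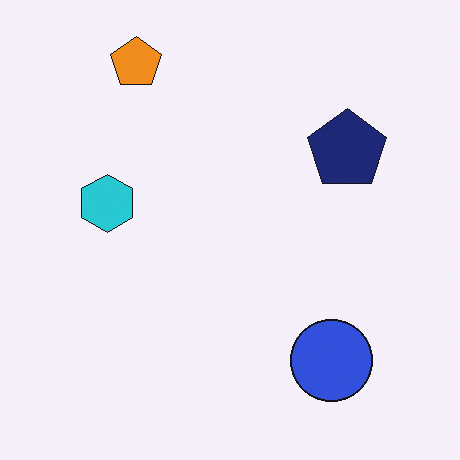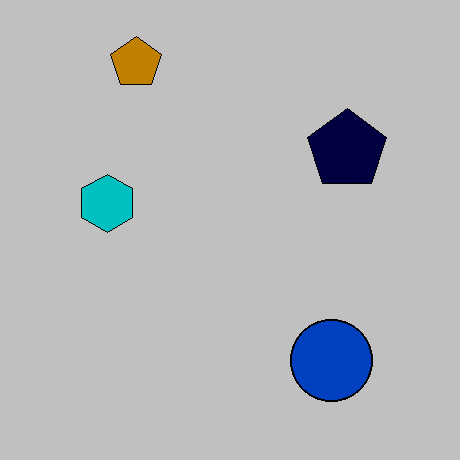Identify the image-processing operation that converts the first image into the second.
The second image is the first aggressively posterized.

Each flat color has snapped to a coarser quantized level — most visibly, the near-white background has dropped to a flat grey.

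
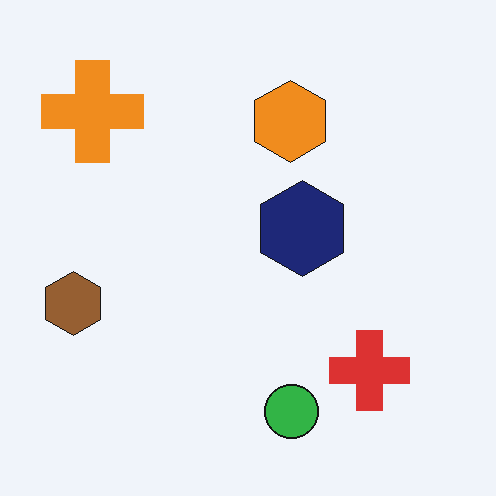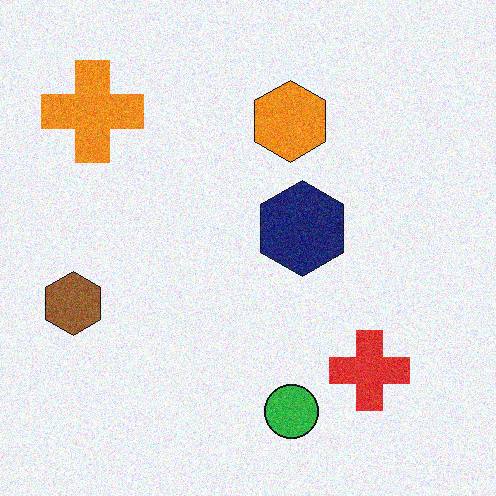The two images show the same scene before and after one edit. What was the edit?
The transformation is: degraded with moderate additive noise.

Random speckle covers the whole image, including the flat background.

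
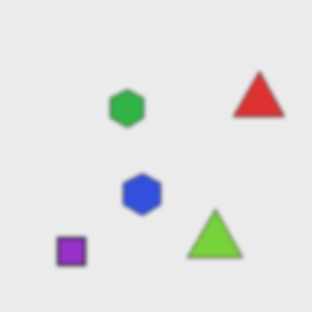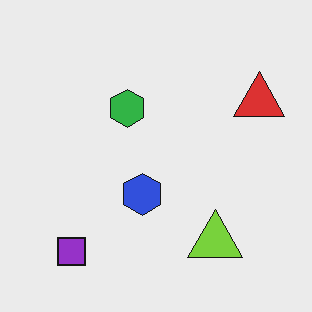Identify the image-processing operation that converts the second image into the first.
The transformation is: slightly softened.

Shape edges and outlines are uniformly softened across the whole image.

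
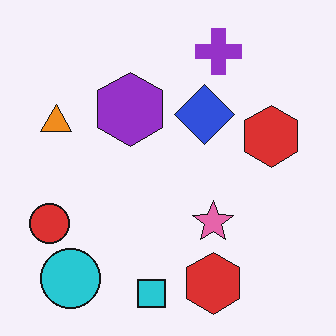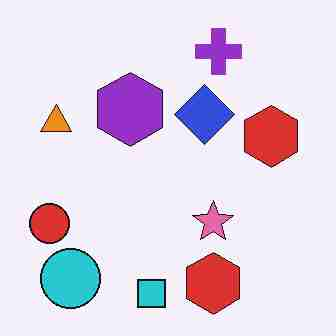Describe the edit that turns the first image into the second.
The second image is the first heavily JPEG-compressed with obvious blocking artifacts.

Blocky 8×8 compression artifacts appear around shape edges and the flat background shows ringing — characteristic JPEG degradation.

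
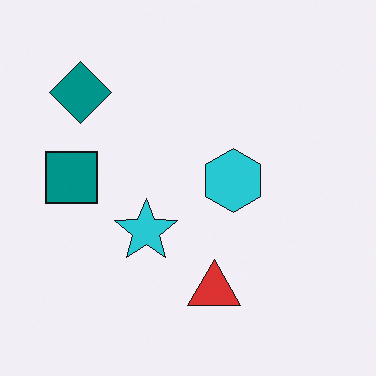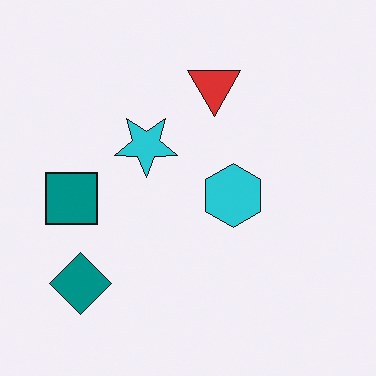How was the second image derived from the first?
Flipped vertically (top ↔ bottom).

The red triangle is in the bottom of the first image and the top of the second — shapes on opposite sides of the horizontal midline have swapped in a mirror flip.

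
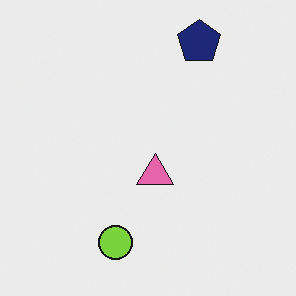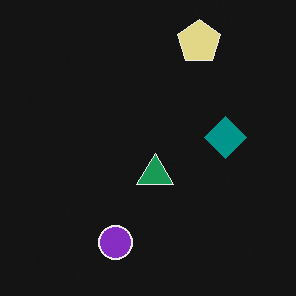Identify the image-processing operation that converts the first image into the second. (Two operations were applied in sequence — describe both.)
The transformation is: color-inverted (negative), then overlaid with an additional teal diamond.

The light background has become dark and every shape's color is its complement — a photographic negative. A teal diamond appears in the second image that is absent from the first.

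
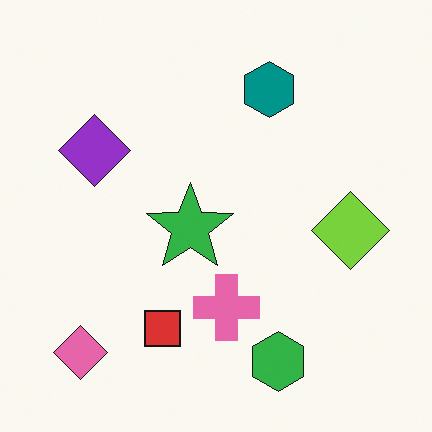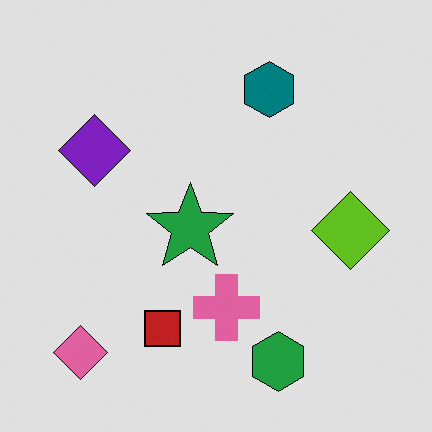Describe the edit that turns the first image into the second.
The second image is the first moderately posterized.

Each flat color has snapped to a coarser quantized level — most visibly, the near-white background has dropped to a flat grey.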